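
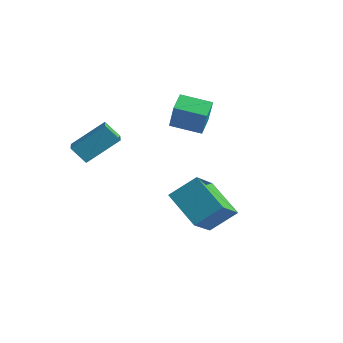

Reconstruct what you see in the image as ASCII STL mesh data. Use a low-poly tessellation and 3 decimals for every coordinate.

solid 
facet normal -0.684 0.667 -0.296
outer loop
vertex -1.333 -1.278 3.139
vertex -0.679 -0.963 2.339
vertex -2.149 -2.65 1.934
endloop
endfacet
facet normal -0.605 -0.291 0.741
outer loop
vertex -1.301 -3.477 2.301
vertex -1.333 -1.278 3.139
vertex -2.149 -2.65 1.934
endloop
endfacet
facet normal -0.684 0.667 -0.296
outer loop
vertex -2.149 -2.65 1.934
vertex -0.679 -0.963 2.339
vertex -1.495 -2.335 1.133
endloop
endfacet
facet normal -0.408 -0.686 -0.603
outer loop
vertex -1.495 -2.335 1.133
vertex -1.301 -3.477 2.301
vertex -2.149 -2.65 1.934
endloop
endfacet
facet normal 0.408 0.686 0.603
outer loop
vertex -1.333 -1.278 3.139
vertex 0.169 -1.79 2.706
vertex -0.679 -0.963 2.339
endloop
endfacet
facet normal -0.605 -0.291 0.741
outer loop
vertex -0.485 -2.105 3.507
vertex -1.333 -1.278 3.139
vertex -1.301 -3.477 2.301
endloop
endfacet
facet normal 0.408 0.686 0.603
outer loop
vertex -0.485 -2.105 3.507
vertex 0.169 -1.79 2.706
vertex -1.333 -1.278 3.139
endloop
endfacet
facet normal 0.605 0.292 -0.741
outer loop
vertex -0.679 -0.963 2.339
vertex 0.169 -1.79 2.706
vertex -1.495 -2.335 1.133
endloop
endfacet
facet normal -0.407 -0.686 -0.603
outer loop
vertex -0.647 -3.162 1.501
vertex -1.301 -3.477 2.301
vertex -1.495 -2.335 1.133
endloop
endfacet
facet normal 0.605 0.291 -0.741
outer loop
vertex -1.495 -2.335 1.133
vertex 0.169 -1.79 2.706
vertex -0.647 -3.162 1.501
endloop
endfacet
facet normal 0.684 -0.667 0.296
outer loop
vertex -0.647 -3.162 1.501
vertex -0.485 -2.105 3.507
vertex -1.301 -3.477 2.301
endloop
endfacet
facet normal 0.684 -0.667 0.296
outer loop
vertex 0.169 -1.79 2.706
vertex -0.485 -2.105 3.507
vertex -0.647 -3.162 1.501
endloop
endfacet
facet normal -0.853 0.133 0.504
outer loop
vertex 3.498 -0.384 1.021
vertex 3.0 1.205 -0.242
vertex 2.742 -1.421 0.015
endloop
endfacet
facet normal 0.238 -0.760 0.605
outer loop
vertex 4.56 -1.705 -1.058
vertex 3.498 -0.384 1.021
vertex 2.742 -1.421 0.015
endloop
endfacet
facet normal -0.853 0.133 0.504
outer loop
vertex 2.742 -1.421 0.015
vertex 3.0 1.205 -0.242
vertex 2.244 0.168 -1.248
endloop
endfacet
facet normal -0.464 -0.636 -0.617
outer loop
vertex 2.244 0.168 -1.248
vertex 4.56 -1.705 -1.058
vertex 2.742 -1.421 0.015
endloop
endfacet
facet normal 0.464 0.636 0.617
outer loop
vertex 3.498 -0.384 1.021
vertex 4.818 0.921 -1.315
vertex 3.0 1.205 -0.242
endloop
endfacet
facet normal 0.238 -0.760 0.605
outer loop
vertex 5.316 -0.668 -0.052
vertex 3.498 -0.384 1.021
vertex 4.56 -1.705 -1.058
endloop
endfacet
facet normal 0.464 0.636 0.617
outer loop
vertex 5.316 -0.668 -0.052
vertex 4.818 0.921 -1.315
vertex 3.498 -0.384 1.021
endloop
endfacet
facet normal -0.238 0.760 -0.605
outer loop
vertex 3.0 1.205 -0.242
vertex 4.818 0.921 -1.315
vertex 2.244 0.168 -1.248
endloop
endfacet
facet normal -0.464 -0.636 -0.617
outer loop
vertex 4.062 -0.116 -2.321
vertex 4.56 -1.705 -1.058
vertex 2.244 0.168 -1.248
endloop
endfacet
facet normal -0.238 0.760 -0.605
outer loop
vertex 2.244 0.168 -1.248
vertex 4.818 0.921 -1.315
vertex 4.062 -0.116 -2.321
endloop
endfacet
facet normal 0.853 -0.133 -0.504
outer loop
vertex 4.062 -0.116 -2.321
vertex 5.316 -0.668 -0.052
vertex 4.56 -1.705 -1.058
endloop
endfacet
facet normal 0.853 -0.133 -0.504
outer loop
vertex 4.818 0.921 -1.315
vertex 5.316 -0.668 -0.052
vertex 4.062 -0.116 -2.321
endloop
endfacet
facet normal -0.838 -0.498 0.223
outer loop
vertex -0.166 2.032 3.215
vertex -0.596 2.936 3.62
vertex -0.812 2.421 1.659
endloop
endfacet
facet normal 0.399 -0.837 -0.375
outer loop
vertex 0.536 3.224 1.3
vertex -0.166 2.032 3.215
vertex -0.812 2.421 1.659
endloop
endfacet
facet normal -0.837 -0.499 0.223
outer loop
vertex -0.812 2.421 1.659
vertex -0.596 2.936 3.62
vertex -1.243 3.325 2.064
endloop
endfacet
facet normal -0.374 0.225 -0.900
outer loop
vertex -1.243 3.325 2.064
vertex 0.536 3.224 1.3
vertex -0.812 2.421 1.659
endloop
endfacet
facet normal 0.374 -0.225 0.900
outer loop
vertex -0.166 2.032 3.215
vertex 0.752 3.739 3.261
vertex -0.596 2.936 3.62
endloop
endfacet
facet normal 0.398 -0.837 -0.375
outer loop
vertex 1.183 2.835 2.856
vertex -0.166 2.032 3.215
vertex 0.536 3.224 1.3
endloop
endfacet
facet normal 0.373 -0.225 0.900
outer loop
vertex 1.183 2.835 2.856
vertex 0.752 3.739 3.261
vertex -0.166 2.032 3.215
endloop
endfacet
facet normal -0.399 0.837 0.375
outer loop
vertex -0.596 2.936 3.62
vertex 0.752 3.739 3.261
vertex -1.243 3.325 2.064
endloop
endfacet
facet normal -0.374 0.225 -0.900
outer loop
vertex 0.106 4.128 1.705
vertex 0.536 3.224 1.3
vertex -1.243 3.325 2.064
endloop
endfacet
facet normal -0.399 0.837 0.375
outer loop
vertex -1.243 3.325 2.064
vertex 0.752 3.739 3.261
vertex 0.106 4.128 1.705
endloop
endfacet
facet normal 0.838 0.499 -0.224
outer loop
vertex 0.106 4.128 1.705
vertex 1.183 2.835 2.856
vertex 0.536 3.224 1.3
endloop
endfacet
facet normal 0.837 0.499 -0.223
outer loop
vertex 0.752 3.739 3.261
vertex 1.183 2.835 2.856
vertex 0.106 4.128 1.705
endloop
endfacet

endsolid


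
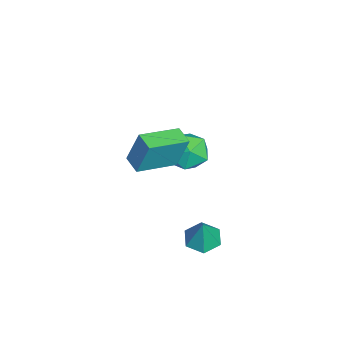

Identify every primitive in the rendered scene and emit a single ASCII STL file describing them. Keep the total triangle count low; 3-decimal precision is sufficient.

solid 
facet normal 0.189 0.210 0.959
outer loop
vertex -3.692 0.667 -1.563
vertex -3.657 -0.412 -1.334
vertex -2.736 0.119 -1.632
endloop
endfacet
facet normal 0.450 0.718 0.532
outer loop
vertex -3.692 0.667 -1.563
vertex -2.736 0.119 -1.632
vertex -3.005 0.86 -2.405
endloop
endfacet
facet normal -0.091 0.984 0.151
outer loop
vertex -3.692 0.667 -1.563
vertex -3.005 0.86 -2.405
vertex -4.091 0.787 -2.585
endloop
endfacet
facet normal -0.686 0.642 0.343
outer loop
vertex -3.692 0.667 -1.563
vertex -4.091 0.787 -2.585
vertex -4.495 0.001 -1.923
endloop
endfacet
facet normal -0.513 0.162 0.843
outer loop
vertex -3.692 0.667 -1.563
vertex -4.495 0.001 -1.923
vertex -3.657 -0.412 -1.334
endloop
endfacet
facet normal 0.908 0.411 0.078
outer loop
vertex -3.005 0.86 -2.405
vertex -2.736 0.119 -1.632
vertex -2.545 -0.101 -2.697
endloop
endfacet
facet normal 0.487 -0.412 0.770
outer loop
vertex -2.736 0.119 -1.632
vertex -3.657 -0.412 -1.334
vertex -2.949 -0.887 -2.035
endloop
endfacet
facet normal -0.650 -0.488 0.582
outer loop
vertex -3.657 -0.412 -1.334
vertex -4.495 0.001 -1.923
vertex -4.035 -0.96 -2.215
endloop
endfacet
facet normal -0.931 0.288 -0.226
outer loop
vertex -4.495 0.001 -1.923
vertex -4.091 0.787 -2.585
vertex -4.304 -0.219 -2.988
endloop
endfacet
facet normal 0.033 0.842 -0.538
outer loop
vertex -4.091 0.787 -2.585
vertex -3.005 0.86 -2.405
vertex -3.383 0.312 -3.286
endloop
endfacet
facet normal 0.686 -0.642 -0.343
outer loop
vertex -3.348 -0.767 -3.057
vertex -2.545 -0.101 -2.697
vertex -2.949 -0.887 -2.035
endloop
endfacet
facet normal 0.091 -0.984 -0.151
outer loop
vertex -3.348 -0.767 -3.057
vertex -2.949 -0.887 -2.035
vertex -4.035 -0.96 -2.215
endloop
endfacet
facet normal -0.450 -0.718 -0.532
outer loop
vertex -3.348 -0.767 -3.057
vertex -4.035 -0.96 -2.215
vertex -4.304 -0.219 -2.988
endloop
endfacet
facet normal -0.189 -0.210 -0.959
outer loop
vertex -3.348 -0.767 -3.057
vertex -4.304 -0.219 -2.988
vertex -3.383 0.312 -3.286
endloop
endfacet
facet normal 0.513 -0.162 -0.843
outer loop
vertex -3.348 -0.767 -3.057
vertex -3.383 0.312 -3.286
vertex -2.545 -0.101 -2.697
endloop
endfacet
facet normal 0.931 -0.288 0.226
outer loop
vertex -2.949 -0.887 -2.035
vertex -2.545 -0.101 -2.697
vertex -2.736 0.119 -1.632
endloop
endfacet
facet normal -0.033 -0.842 0.538
outer loop
vertex -4.035 -0.96 -2.215
vertex -2.949 -0.887 -2.035
vertex -3.657 -0.412 -1.334
endloop
endfacet
facet normal -0.908 -0.411 -0.078
outer loop
vertex -4.304 -0.219 -2.988
vertex -4.035 -0.96 -2.215
vertex -4.495 0.001 -1.923
endloop
endfacet
facet normal -0.487 0.412 -0.770
outer loop
vertex -3.383 0.312 -3.286
vertex -4.304 -0.219 -2.988
vertex -4.091 0.787 -2.585
endloop
endfacet
facet normal 0.650 0.488 -0.582
outer loop
vertex -2.545 -0.101 -2.697
vertex -3.383 0.312 -3.286
vertex -3.005 0.86 -2.405
endloop
endfacet
facet normal -0.352 -0.017 -0.936
outer loop
vertex 2.562 1.021 -3.56
vertex 1.791 0.927 -3.268
vertex 2.096 1.688 -3.397
endloop
endfacet
facet normal 0.827 0.542 0.148
outer loop
vertex 2.562 1.021 -3.56
vertex 2.096 1.688 -3.397
vertex 2.309 0.953 -1.892
endloop
endfacet
facet normal -0.352 -0.017 -0.936
outer loop
vertex 2.096 1.688 -3.397
vertex 1.791 0.927 -3.268
vertex 1.325 1.594 -3.105
endloop
endfacet
facet normal 0.054 0.900 0.432
outer loop
vertex 2.096 1.688 -3.397
vertex 1.325 1.594 -3.105
vertex 2.309 0.953 -1.892
endloop
endfacet
facet normal -0.353 -0.018 -0.935
outer loop
vertex 1.325 1.594 -3.105
vertex 1.791 0.927 -3.268
vertex 1.02 0.833 -2.975
endloop
endfacet
facet normal -0.618 0.367 0.695
outer loop
vertex 1.325 1.594 -3.105
vertex 1.02 0.833 -2.975
vertex 2.309 0.953 -1.892
endloop
endfacet
facet normal -0.353 -0.018 -0.935
outer loop
vertex 1.02 0.833 -2.975
vertex 1.791 0.927 -3.268
vertex 1.486 0.166 -3.138
endloop
endfacet
facet normal -0.518 -0.526 0.674
outer loop
vertex 1.02 0.833 -2.975
vertex 1.486 0.166 -3.138
vertex 2.309 0.953 -1.892
endloop
endfacet
facet normal -0.353 -0.018 -0.935
outer loop
vertex 1.486 0.166 -3.138
vertex 1.791 0.927 -3.268
vertex 2.257 0.26 -3.431
endloop
endfacet
facet normal 0.256 -0.885 0.390
outer loop
vertex 1.486 0.166 -3.138
vertex 2.257 0.26 -3.431
vertex 2.309 0.953 -1.892
endloop
endfacet
facet normal -0.352 -0.017 -0.936
outer loop
vertex 2.257 0.26 -3.431
vertex 1.791 0.927 -3.268
vertex 2.562 1.021 -3.56
endloop
endfacet
facet normal 0.928 -0.350 0.126
outer loop
vertex 2.257 0.26 -3.431
vertex 2.562 1.021 -3.56
vertex 2.309 0.953 -1.892
endloop
endfacet
facet normal -0.820 -0.530 0.215
outer loop
vertex -0.532 -1.875 1.3
vertex -1.678 -0.289 0.839
vertex -0.616 -2.419 -0.361
endloop
endfacet
facet normal 0.571 -0.789 0.229
outer loop
vertex 0.138 -1.931 -0.559
vertex -0.532 -1.875 1.3
vertex -0.616 -2.419 -0.361
endloop
endfacet
facet normal -0.820 -0.530 0.216
outer loop
vertex -0.616 -2.419 -0.361
vertex -1.678 -0.289 0.839
vertex -1.763 -0.833 -0.822
endloop
endfacet
facet normal -0.048 -0.311 -0.949
outer loop
vertex -1.763 -0.833 -0.822
vertex 0.138 -1.931 -0.559
vertex -0.616 -2.419 -0.361
endloop
endfacet
facet normal 0.048 0.311 0.949
outer loop
vertex -0.532 -1.875 1.3
vertex -0.924 0.199 0.641
vertex -1.678 -0.289 0.839
endloop
endfacet
facet normal 0.570 -0.789 0.229
outer loop
vertex 0.223 -1.387 1.102
vertex -0.532 -1.875 1.3
vertex 0.138 -1.931 -0.559
endloop
endfacet
facet normal 0.048 0.311 0.949
outer loop
vertex 0.223 -1.387 1.102
vertex -0.924 0.199 0.641
vertex -0.532 -1.875 1.3
endloop
endfacet
facet normal -0.571 0.789 -0.229
outer loop
vertex -1.678 -0.289 0.839
vertex -0.924 0.199 0.641
vertex -1.763 -0.833 -0.822
endloop
endfacet
facet normal -0.048 -0.311 -0.949
outer loop
vertex -1.008 -0.345 -1.02
vertex 0.138 -1.931 -0.559
vertex -1.763 -0.833 -0.822
endloop
endfacet
facet normal -0.570 0.789 -0.230
outer loop
vertex -1.763 -0.833 -0.822
vertex -0.924 0.199 0.641
vertex -1.008 -0.345 -1.02
endloop
endfacet
facet normal 0.820 0.530 -0.216
outer loop
vertex -1.008 -0.345 -1.02
vertex 0.223 -1.387 1.102
vertex 0.138 -1.931 -0.559
endloop
endfacet
facet normal 0.820 0.530 -0.215
outer loop
vertex -0.924 0.199 0.641
vertex 0.223 -1.387 1.102
vertex -1.008 -0.345 -1.02
endloop
endfacet

endsolid


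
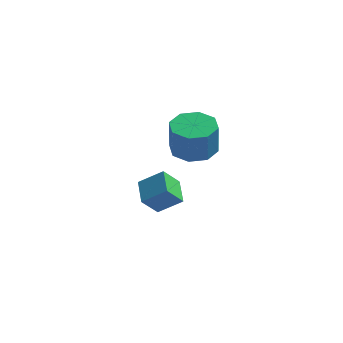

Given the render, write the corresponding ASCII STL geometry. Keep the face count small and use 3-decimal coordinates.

solid 
facet normal -0.808 -0.134 -0.574
outer loop
vertex -3.881 0.685 -0.537
vertex -4.279 1.703 -0.214
vertex -3.378 1.141 -1.351
endloop
endfacet
facet normal 0.350 -0.893 -0.284
outer loop
vertex -2.441 1.297 -0.686
vertex -3.881 0.685 -0.537
vertex -3.378 1.141 -1.351
endloop
endfacet
facet normal -0.808 -0.135 -0.573
outer loop
vertex -3.378 1.141 -1.351
vertex -4.279 1.703 -0.214
vertex -3.777 2.159 -1.029
endloop
endfacet
facet normal 0.474 0.429 -0.769
outer loop
vertex -3.777 2.159 -1.029
vertex -2.441 1.297 -0.686
vertex -3.378 1.141 -1.351
endloop
endfacet
facet normal -0.474 -0.429 0.769
outer loop
vertex -3.881 0.685 -0.537
vertex -3.342 1.859 0.451
vertex -4.279 1.703 -0.214
endloop
endfacet
facet normal 0.350 -0.893 -0.284
outer loop
vertex -2.943 0.841 0.129
vertex -3.881 0.685 -0.537
vertex -2.441 1.297 -0.686
endloop
endfacet
facet normal -0.474 -0.429 0.769
outer loop
vertex -2.943 0.841 0.129
vertex -3.342 1.859 0.451
vertex -3.881 0.685 -0.537
endloop
endfacet
facet normal -0.350 0.893 0.284
outer loop
vertex -4.279 1.703 -0.214
vertex -3.342 1.859 0.451
vertex -3.777 2.159 -1.029
endloop
endfacet
facet normal 0.474 0.429 -0.769
outer loop
vertex -2.839 2.315 -0.363
vertex -2.441 1.297 -0.686
vertex -3.777 2.159 -1.029
endloop
endfacet
facet normal -0.350 0.893 0.284
outer loop
vertex -3.777 2.159 -1.029
vertex -3.342 1.859 0.451
vertex -2.839 2.315 -0.363
endloop
endfacet
facet normal 0.808 0.134 0.573
outer loop
vertex -2.839 2.315 -0.363
vertex -2.943 0.841 0.129
vertex -2.441 1.297 -0.686
endloop
endfacet
facet normal 0.807 0.135 0.574
outer loop
vertex -3.342 1.859 0.451
vertex -2.943 0.841 0.129
vertex -2.839 2.315 -0.363
endloop
endfacet
facet normal -0.026 0.133 -0.991
outer loop
vertex -1.095 -0.629 3.173
vertex -1.738 -0.021 3.271
vertex -0.848 0.002 3.251
endloop
endfacet
facet normal 0.932 -0.356 -0.072
outer loop
vertex -1.095 -0.629 3.173
vertex -0.848 0.002 3.251
vertex -1.059 -0.806 4.511
endloop
endfacet
facet normal 0.932 -0.355 -0.072
outer loop
vertex -1.059 -0.806 4.511
vertex -0.848 0.002 3.251
vertex -0.813 -0.176 4.589
endloop
endfacet
facet normal 0.026 -0.133 0.991
outer loop
vertex -1.059 -0.806 4.511
vertex -0.813 -0.176 4.589
vertex -1.702 -0.199 4.609
endloop
endfacet
facet normal -0.026 0.132 -0.991
outer loop
vertex -0.848 0.002 3.251
vertex -1.738 -0.021 3.271
vertex -1.123 0.619 3.34
endloop
endfacet
facet normal 0.915 0.403 0.030
outer loop
vertex -0.848 0.002 3.251
vertex -1.123 0.619 3.34
vertex -0.813 -0.176 4.589
endloop
endfacet
facet normal 0.915 0.403 0.030
outer loop
vertex -0.813 -0.176 4.589
vertex -1.123 0.619 3.34
vertex -1.088 0.441 4.678
endloop
endfacet
facet normal 0.026 -0.131 0.991
outer loop
vertex -0.813 -0.176 4.589
vertex -1.088 0.441 4.678
vertex -1.702 -0.199 4.609
endloop
endfacet
facet normal -0.026 0.132 -0.991
outer loop
vertex -1.123 0.619 3.34
vertex -1.738 -0.021 3.271
vertex -1.757 0.861 3.389
endloop
endfacet
facet normal 0.362 0.925 0.114
outer loop
vertex -1.123 0.619 3.34
vertex -1.757 0.861 3.389
vertex -1.088 0.441 4.678
endloop
endfacet
facet normal 0.362 0.925 0.114
outer loop
vertex -1.088 0.441 4.678
vertex -1.757 0.861 3.389
vertex -1.722 0.683 4.727
endloop
endfacet
facet normal 0.026 -0.132 0.991
outer loop
vertex -1.088 0.441 4.678
vertex -1.722 0.683 4.727
vertex -1.702 -0.199 4.609
endloop
endfacet
facet normal -0.026 0.132 -0.991
outer loop
vertex -1.757 0.861 3.389
vertex -1.738 -0.021 3.271
vertex -2.381 0.586 3.369
endloop
endfacet
facet normal -0.403 0.906 0.131
outer loop
vertex -1.757 0.861 3.389
vertex -2.381 0.586 3.369
vertex -1.722 0.683 4.727
endloop
endfacet
facet normal -0.403 0.906 0.131
outer loop
vertex -1.722 0.683 4.727
vertex -2.381 0.586 3.369
vertex -2.345 0.409 4.707
endloop
endfacet
facet normal 0.026 -0.132 0.991
outer loop
vertex -1.722 0.683 4.727
vertex -2.345 0.409 4.707
vertex -1.702 -0.199 4.609
endloop
endfacet
facet normal -0.026 0.133 -0.991
outer loop
vertex -2.381 0.586 3.369
vertex -1.738 -0.021 3.271
vertex -2.627 -0.044 3.291
endloop
endfacet
facet normal -0.932 0.355 0.072
outer loop
vertex -2.381 0.586 3.369
vertex -2.627 -0.044 3.291
vertex -2.345 0.409 4.707
endloop
endfacet
facet normal -0.932 0.356 0.072
outer loop
vertex -2.345 0.409 4.707
vertex -2.627 -0.044 3.291
vertex -2.592 -0.222 4.629
endloop
endfacet
facet normal 0.026 -0.133 0.991
outer loop
vertex -2.345 0.409 4.707
vertex -2.592 -0.222 4.629
vertex -1.702 -0.199 4.609
endloop
endfacet
facet normal -0.026 0.131 -0.991
outer loop
vertex -2.627 -0.044 3.291
vertex -1.738 -0.021 3.271
vertex -2.352 -0.661 3.202
endloop
endfacet
facet normal -0.915 -0.403 -0.030
outer loop
vertex -2.627 -0.044 3.291
vertex -2.352 -0.661 3.202
vertex -2.592 -0.222 4.629
endloop
endfacet
facet normal -0.915 -0.403 -0.030
outer loop
vertex -2.592 -0.222 4.629
vertex -2.352 -0.661 3.202
vertex -2.317 -0.839 4.54
endloop
endfacet
facet normal 0.026 -0.132 0.991
outer loop
vertex -2.592 -0.222 4.629
vertex -2.317 -0.839 4.54
vertex -1.702 -0.199 4.609
endloop
endfacet
facet normal -0.026 0.132 -0.991
outer loop
vertex -2.352 -0.661 3.202
vertex -1.738 -0.021 3.271
vertex -1.718 -0.903 3.153
endloop
endfacet
facet normal -0.362 -0.925 -0.114
outer loop
vertex -2.352 -0.661 3.202
vertex -1.718 -0.903 3.153
vertex -2.317 -0.839 4.54
endloop
endfacet
facet normal -0.362 -0.925 -0.114
outer loop
vertex -2.317 -0.839 4.54
vertex -1.718 -0.903 3.153
vertex -1.683 -1.081 4.491
endloop
endfacet
facet normal 0.026 -0.132 0.991
outer loop
vertex -2.317 -0.839 4.54
vertex -1.683 -1.081 4.491
vertex -1.702 -0.199 4.609
endloop
endfacet
facet normal -0.026 0.132 -0.991
outer loop
vertex -1.718 -0.903 3.153
vertex -1.738 -0.021 3.271
vertex -1.095 -0.629 3.173
endloop
endfacet
facet normal 0.403 -0.906 -0.131
outer loop
vertex -1.718 -0.903 3.153
vertex -1.095 -0.629 3.173
vertex -1.683 -1.081 4.491
endloop
endfacet
facet normal 0.403 -0.906 -0.131
outer loop
vertex -1.683 -1.081 4.491
vertex -1.095 -0.629 3.173
vertex -1.059 -0.806 4.511
endloop
endfacet
facet normal 0.026 -0.132 0.991
outer loop
vertex -1.683 -1.081 4.491
vertex -1.059 -0.806 4.511
vertex -1.702 -0.199 4.609
endloop
endfacet

endsolid


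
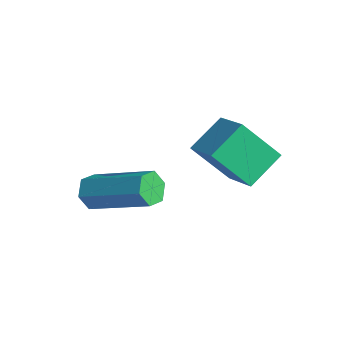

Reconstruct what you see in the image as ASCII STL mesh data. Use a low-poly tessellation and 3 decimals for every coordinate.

solid 
facet normal -0.766 -0.479 -0.428
outer loop
vertex -1.727 -3.059 -3.252
vertex -2.089 -2.793 -2.902
vertex -1.955 -2.559 -3.404
endloop
endfacet
facet normal 0.503 -0.033 -0.863
outer loop
vertex -1.727 -3.059 -3.252
vertex -1.955 -2.559 -3.404
vertex -0.148 -2.074 -2.369
endloop
endfacet
facet normal 0.503 -0.031 -0.864
outer loop
vertex -0.148 -2.074 -2.369
vertex -1.955 -2.559 -3.404
vertex -0.376 -1.574 -2.52
endloop
endfacet
facet normal 0.766 0.479 0.428
outer loop
vertex -0.148 -2.074 -2.369
vertex -0.376 -1.574 -2.52
vertex -0.511 -1.807 -2.018
endloop
endfacet
facet normal -0.767 -0.478 -0.428
outer loop
vertex -1.955 -2.559 -3.404
vertex -2.089 -2.793 -2.902
vertex -2.317 -2.292 -3.053
endloop
endfacet
facet normal -0.093 0.744 -0.662
outer loop
vertex -1.955 -2.559 -3.404
vertex -2.317 -2.292 -3.053
vertex -0.376 -1.574 -2.52
endloop
endfacet
facet normal -0.093 0.743 -0.663
outer loop
vertex -0.376 -1.574 -2.52
vertex -2.317 -2.292 -3.053
vertex -0.738 -1.307 -2.17
endloop
endfacet
facet normal 0.767 0.478 0.428
outer loop
vertex -0.376 -1.574 -2.52
vertex -0.738 -1.307 -2.17
vertex -0.511 -1.807 -2.018
endloop
endfacet
facet normal -0.766 -0.478 -0.429
outer loop
vertex -2.317 -2.292 -3.053
vertex -2.089 -2.793 -2.902
vertex -2.452 -2.526 -2.551
endloop
endfacet
facet normal -0.597 0.777 0.201
outer loop
vertex -2.317 -2.292 -3.053
vertex -2.452 -2.526 -2.551
vertex -0.738 -1.307 -2.17
endloop
endfacet
facet normal -0.597 0.777 0.201
outer loop
vertex -0.738 -1.307 -2.17
vertex -2.452 -2.526 -2.551
vertex -0.873 -1.541 -1.668
endloop
endfacet
facet normal 0.766 0.478 0.429
outer loop
vertex -0.738 -1.307 -2.17
vertex -0.873 -1.541 -1.668
vertex -0.511 -1.807 -2.018
endloop
endfacet
facet normal -0.766 -0.479 -0.428
outer loop
vertex -2.452 -2.526 -2.551
vertex -2.089 -2.793 -2.902
vertex -2.224 -3.026 -2.4
endloop
endfacet
facet normal -0.503 0.032 0.864
outer loop
vertex -2.452 -2.526 -2.551
vertex -2.224 -3.026 -2.4
vertex -0.873 -1.541 -1.668
endloop
endfacet
facet normal -0.504 0.033 0.863
outer loop
vertex -0.873 -1.541 -1.668
vertex -2.224 -3.026 -2.4
vertex -0.645 -2.041 -1.516
endloop
endfacet
facet normal 0.766 0.479 0.428
outer loop
vertex -0.873 -1.541 -1.668
vertex -0.645 -2.041 -1.516
vertex -0.511 -1.807 -2.018
endloop
endfacet
facet normal -0.767 -0.478 -0.428
outer loop
vertex -2.224 -3.026 -2.4
vertex -2.089 -2.793 -2.902
vertex -1.862 -3.293 -2.75
endloop
endfacet
facet normal 0.093 -0.743 0.663
outer loop
vertex -2.224 -3.026 -2.4
vertex -1.862 -3.293 -2.75
vertex -0.645 -2.041 -1.516
endloop
endfacet
facet normal 0.094 -0.744 0.662
outer loop
vertex -0.645 -2.041 -1.516
vertex -1.862 -3.293 -2.75
vertex -0.283 -2.308 -1.867
endloop
endfacet
facet normal 0.767 0.478 0.428
outer loop
vertex -0.645 -2.041 -1.516
vertex -0.283 -2.308 -1.867
vertex -0.511 -1.807 -2.018
endloop
endfacet
facet normal -0.766 -0.478 -0.429
outer loop
vertex -1.862 -3.293 -2.75
vertex -2.089 -2.793 -2.902
vertex -1.727 -3.059 -3.252
endloop
endfacet
facet normal 0.597 -0.777 -0.201
outer loop
vertex -1.862 -3.293 -2.75
vertex -1.727 -3.059 -3.252
vertex -0.283 -2.308 -1.867
endloop
endfacet
facet normal 0.597 -0.777 -0.201
outer loop
vertex -0.283 -2.308 -1.867
vertex -1.727 -3.059 -3.252
vertex -0.148 -2.074 -2.369
endloop
endfacet
facet normal 0.766 0.478 0.429
outer loop
vertex -0.283 -2.308 -1.867
vertex -0.148 -2.074 -2.369
vertex -0.511 -1.807 -2.018
endloop
endfacet
facet normal -0.912 0.042 -0.408
outer loop
vertex -0.48 0.211 0.077
vertex 0.075 1.068 -1.076
vertex -0.233 -0.835 -0.582
endloop
endfacet
facet normal -0.360 -0.557 0.749
outer loop
vertex 0.925 -0.888 -0.064
vertex -0.48 0.211 0.077
vertex -0.233 -0.835 -0.582
endloop
endfacet
facet normal -0.912 0.042 -0.407
outer loop
vertex -0.233 -0.835 -0.582
vertex 0.075 1.068 -1.076
vertex 0.321 0.023 -1.735
endloop
endfacet
facet normal 0.196 -0.829 -0.523
outer loop
vertex 0.321 0.023 -1.735
vertex 0.925 -0.888 -0.064
vertex -0.233 -0.835 -0.582
endloop
endfacet
facet normal -0.196 0.830 0.523
outer loop
vertex -0.48 0.211 0.077
vertex 1.233 1.015 -0.558
vertex 0.075 1.068 -1.076
endloop
endfacet
facet normal -0.360 -0.557 0.748
outer loop
vertex 0.679 0.157 0.595
vertex -0.48 0.211 0.077
vertex 0.925 -0.888 -0.064
endloop
endfacet
facet normal -0.195 0.829 0.523
outer loop
vertex 0.679 0.157 0.595
vertex 1.233 1.015 -0.558
vertex -0.48 0.211 0.077
endloop
endfacet
facet normal 0.360 0.557 -0.748
outer loop
vertex 0.075 1.068 -1.076
vertex 1.233 1.015 -0.558
vertex 0.321 0.023 -1.735
endloop
endfacet
facet normal 0.195 -0.830 -0.523
outer loop
vertex 1.48 -0.031 -1.217
vertex 0.925 -0.888 -0.064
vertex 0.321 0.023 -1.735
endloop
endfacet
facet normal 0.360 0.557 -0.748
outer loop
vertex 0.321 0.023 -1.735
vertex 1.233 1.015 -0.558
vertex 1.48 -0.031 -1.217
endloop
endfacet
facet normal 0.912 -0.042 0.408
outer loop
vertex 1.48 -0.031 -1.217
vertex 0.679 0.157 0.595
vertex 0.925 -0.888 -0.064
endloop
endfacet
facet normal 0.912 -0.041 0.408
outer loop
vertex 1.233 1.015 -0.558
vertex 0.679 0.157 0.595
vertex 1.48 -0.031 -1.217
endloop
endfacet

endsolid


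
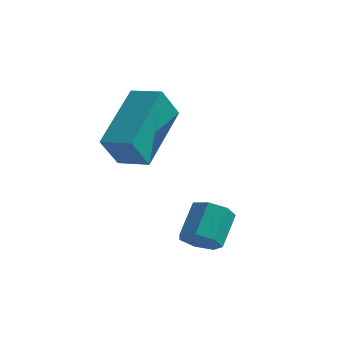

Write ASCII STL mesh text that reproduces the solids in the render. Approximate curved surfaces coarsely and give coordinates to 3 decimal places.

solid 
facet normal 0.047 -0.723 -0.690
outer loop
vertex 3.88 -2.803 -4.225
vertex 3.346 -2.958 -4.099
vertex 3.525 -2.578 -4.485
endloop
endfacet
facet normal 0.694 0.520 -0.497
outer loop
vertex 3.88 -2.803 -4.225
vertex 3.525 -2.578 -4.485
vertex 3.828 -2.008 -3.466
endloop
endfacet
facet normal 0.695 0.520 -0.497
outer loop
vertex 3.828 -2.008 -3.466
vertex 3.525 -2.578 -4.485
vertex 3.473 -1.783 -3.727
endloop
endfacet
facet normal -0.048 0.724 0.689
outer loop
vertex 3.828 -2.008 -3.466
vertex 3.473 -1.783 -3.727
vertex 3.294 -2.162 -3.341
endloop
endfacet
facet normal 0.048 -0.723 -0.689
outer loop
vertex 3.525 -2.578 -4.485
vertex 3.346 -2.958 -4.099
vertex 3.035 -2.639 -4.455
endloop
endfacet
facet normal -0.129 0.680 -0.722
outer loop
vertex 3.525 -2.578 -4.485
vertex 3.035 -2.639 -4.455
vertex 3.473 -1.783 -3.727
endloop
endfacet
facet normal -0.130 0.680 -0.721
outer loop
vertex 3.473 -1.783 -3.727
vertex 3.035 -2.639 -4.455
vertex 2.983 -1.844 -3.696
endloop
endfacet
facet normal -0.046 0.723 0.689
outer loop
vertex 3.473 -1.783 -3.727
vertex 2.983 -1.844 -3.696
vertex 3.294 -2.162 -3.341
endloop
endfacet
facet normal 0.048 -0.723 -0.689
outer loop
vertex 3.035 -2.639 -4.455
vertex 3.346 -2.958 -4.099
vertex 2.779 -2.94 -4.157
endloop
endfacet
facet normal -0.855 0.328 -0.402
outer loop
vertex 3.035 -2.639 -4.455
vertex 2.779 -2.94 -4.157
vertex 2.983 -1.844 -3.696
endloop
endfacet
facet normal -0.855 0.328 -0.402
outer loop
vertex 2.983 -1.844 -3.696
vertex 2.779 -2.94 -4.157
vertex 2.727 -2.145 -3.398
endloop
endfacet
facet normal -0.048 0.723 0.689
outer loop
vertex 2.983 -1.844 -3.696
vertex 2.727 -2.145 -3.398
vertex 3.294 -2.162 -3.341
endloop
endfacet
facet normal 0.047 -0.724 -0.688
outer loop
vertex 2.779 -2.94 -4.157
vertex 3.346 -2.958 -4.099
vertex 2.951 -3.254 -3.815
endloop
endfacet
facet normal -0.936 -0.272 0.221
outer loop
vertex 2.779 -2.94 -4.157
vertex 2.951 -3.254 -3.815
vertex 2.727 -2.145 -3.398
endloop
endfacet
facet normal -0.937 -0.272 0.220
outer loop
vertex 2.727 -2.145 -3.398
vertex 2.951 -3.254 -3.815
vertex 2.898 -2.459 -3.057
endloop
endfacet
facet normal -0.048 0.723 0.689
outer loop
vertex 2.727 -2.145 -3.398
vertex 2.898 -2.459 -3.057
vertex 3.294 -2.162 -3.341
endloop
endfacet
facet normal 0.046 -0.723 -0.689
outer loop
vertex 2.951 -3.254 -3.815
vertex 3.346 -2.958 -4.099
vertex 3.42 -3.345 -3.688
endloop
endfacet
facet normal -0.313 -0.666 0.677
outer loop
vertex 2.951 -3.254 -3.815
vertex 3.42 -3.345 -3.688
vertex 2.898 -2.459 -3.057
endloop
endfacet
facet normal -0.313 -0.666 0.677
outer loop
vertex 2.898 -2.459 -3.057
vertex 3.42 -3.345 -3.688
vertex 3.368 -2.55 -2.929
endloop
endfacet
facet normal -0.048 0.723 0.689
outer loop
vertex 2.898 -2.459 -3.057
vertex 3.368 -2.55 -2.929
vertex 3.294 -2.162 -3.341
endloop
endfacet
facet normal 0.048 -0.723 -0.689
outer loop
vertex 3.42 -3.345 -3.688
vertex 3.346 -2.958 -4.099
vertex 3.833 -3.144 -3.87
endloop
endfacet
facet normal 0.547 -0.559 0.623
outer loop
vertex 3.42 -3.345 -3.688
vertex 3.833 -3.144 -3.87
vertex 3.368 -2.55 -2.929
endloop
endfacet
facet normal 0.548 -0.558 0.623
outer loop
vertex 3.368 -2.55 -2.929
vertex 3.833 -3.144 -3.87
vertex 3.781 -2.349 -3.112
endloop
endfacet
facet normal -0.046 0.723 0.689
outer loop
vertex 3.368 -2.55 -2.929
vertex 3.781 -2.349 -3.112
vertex 3.294 -2.162 -3.341
endloop
endfacet
facet normal 0.048 -0.724 -0.689
outer loop
vertex 3.833 -3.144 -3.87
vertex 3.346 -2.958 -4.099
vertex 3.88 -2.803 -4.225
endloop
endfacet
facet normal 0.994 -0.032 0.101
outer loop
vertex 3.833 -3.144 -3.87
vertex 3.88 -2.803 -4.225
vertex 3.781 -2.349 -3.112
endloop
endfacet
facet normal 0.994 -0.032 0.101
outer loop
vertex 3.781 -2.349 -3.112
vertex 3.88 -2.803 -4.225
vertex 3.828 -2.008 -3.466
endloop
endfacet
facet normal -0.047 0.723 0.690
outer loop
vertex 3.781 -2.349 -3.112
vertex 3.828 -2.008 -3.466
vertex 3.294 -2.162 -3.341
endloop
endfacet
facet normal -0.992 0.037 -0.123
outer loop
vertex -0.317 0.195 -0.568
vertex -0.176 0.865 -1.504
vertex -0.226 -1.591 -1.832
endloop
endfacet
facet normal -0.120 -0.578 0.807
outer loop
vertex 0.716 -1.625 -1.716
vertex -0.317 0.195 -0.568
vertex -0.226 -1.591 -1.832
endloop
endfacet
facet normal -0.992 0.036 -0.122
outer loop
vertex -0.226 -1.591 -1.832
vertex -0.176 0.865 -1.504
vertex -0.086 -0.921 -2.769
endloop
endfacet
facet normal 0.042 -0.816 -0.577
outer loop
vertex -0.086 -0.921 -2.769
vertex 0.716 -1.625 -1.716
vertex -0.226 -1.591 -1.832
endloop
endfacet
facet normal -0.042 0.815 0.577
outer loop
vertex -0.317 0.195 -0.568
vertex 0.766 0.831 -1.388
vertex -0.176 0.865 -1.504
endloop
endfacet
facet normal -0.121 -0.578 0.807
outer loop
vertex 0.626 0.161 -0.451
vertex -0.317 0.195 -0.568
vertex 0.716 -1.625 -1.716
endloop
endfacet
facet normal -0.042 0.816 0.577
outer loop
vertex 0.626 0.161 -0.451
vertex 0.766 0.831 -1.388
vertex -0.317 0.195 -0.568
endloop
endfacet
facet normal 0.120 0.578 -0.807
outer loop
vertex -0.176 0.865 -1.504
vertex 0.766 0.831 -1.388
vertex -0.086 -0.921 -2.769
endloop
endfacet
facet normal 0.042 -0.815 -0.577
outer loop
vertex 0.857 -0.955 -2.652
vertex 0.716 -1.625 -1.716
vertex -0.086 -0.921 -2.769
endloop
endfacet
facet normal 0.121 0.578 -0.807
outer loop
vertex -0.086 -0.921 -2.769
vertex 0.766 0.831 -1.388
vertex 0.857 -0.955 -2.652
endloop
endfacet
facet normal 0.992 -0.037 0.123
outer loop
vertex 0.857 -0.955 -2.652
vertex 0.626 0.161 -0.451
vertex 0.716 -1.625 -1.716
endloop
endfacet
facet normal 0.992 -0.036 0.122
outer loop
vertex 0.766 0.831 -1.388
vertex 0.626 0.161 -0.451
vertex 0.857 -0.955 -2.652
endloop
endfacet

endsolid


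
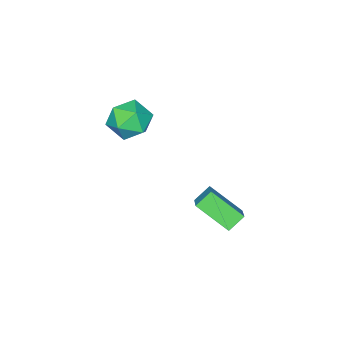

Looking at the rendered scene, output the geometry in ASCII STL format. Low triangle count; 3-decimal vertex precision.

solid 
facet normal -0.142 0.900 0.411
outer loop
vertex 2.37 -2.278 3.775
vertex 1.289 -2.625 4.16
vertex 2.254 -2.789 4.853
endloop
endfacet
facet normal 0.551 0.730 0.405
outer loop
vertex 2.37 -2.278 3.775
vertex 2.254 -2.789 4.853
vertex 3.173 -3.089 4.144
endloop
endfacet
facet normal 0.743 0.612 -0.272
outer loop
vertex 2.37 -2.278 3.775
vertex 3.173 -3.089 4.144
vertex 2.776 -3.11 3.013
endloop
endfacet
facet normal 0.168 0.709 -0.685
outer loop
vertex 2.37 -2.278 3.775
vertex 2.776 -3.11 3.013
vertex 1.612 -2.824 3.023
endloop
endfacet
facet normal -0.379 0.887 -0.263
outer loop
vertex 2.37 -2.278 3.775
vertex 1.612 -2.824 3.023
vertex 1.289 -2.625 4.16
endloop
endfacet
facet normal 0.631 0.119 0.767
outer loop
vertex 3.173 -3.089 4.144
vertex 2.254 -2.789 4.853
vertex 2.588 -3.936 4.757
endloop
endfacet
facet normal -0.491 0.395 0.777
outer loop
vertex 2.254 -2.789 4.853
vertex 1.289 -2.625 4.16
vertex 1.424 -3.65 4.767
endloop
endfacet
facet normal -0.872 0.376 -0.313
outer loop
vertex 1.289 -2.625 4.16
vertex 1.612 -2.824 3.023
vertex 1.027 -3.671 3.636
endloop
endfacet
facet normal 0.013 0.087 -0.996
outer loop
vertex 1.612 -2.824 3.023
vertex 2.776 -3.11 3.013
vertex 1.946 -3.971 2.927
endloop
endfacet
facet normal 0.942 -0.071 -0.329
outer loop
vertex 2.776 -3.11 3.013
vertex 3.173 -3.089 4.144
vertex 2.911 -4.135 3.62
endloop
endfacet
facet normal -0.168 -0.709 0.685
outer loop
vertex 1.83 -4.482 4.005
vertex 2.588 -3.936 4.757
vertex 1.424 -3.65 4.767
endloop
endfacet
facet normal -0.743 -0.612 0.272
outer loop
vertex 1.83 -4.482 4.005
vertex 1.424 -3.65 4.767
vertex 1.027 -3.671 3.636
endloop
endfacet
facet normal -0.551 -0.730 -0.405
outer loop
vertex 1.83 -4.482 4.005
vertex 1.027 -3.671 3.636
vertex 1.946 -3.971 2.927
endloop
endfacet
facet normal 0.142 -0.900 -0.411
outer loop
vertex 1.83 -4.482 4.005
vertex 1.946 -3.971 2.927
vertex 2.911 -4.135 3.62
endloop
endfacet
facet normal 0.379 -0.887 0.263
outer loop
vertex 1.83 -4.482 4.005
vertex 2.911 -4.135 3.62
vertex 2.588 -3.936 4.757
endloop
endfacet
facet normal -0.013 -0.087 0.996
outer loop
vertex 1.424 -3.65 4.767
vertex 2.588 -3.936 4.757
vertex 2.254 -2.789 4.853
endloop
endfacet
facet normal -0.942 0.071 0.329
outer loop
vertex 1.027 -3.671 3.636
vertex 1.424 -3.65 4.767
vertex 1.289 -2.625 4.16
endloop
endfacet
facet normal -0.631 -0.119 -0.767
outer loop
vertex 1.946 -3.971 2.927
vertex 1.027 -3.671 3.636
vertex 1.612 -2.824 3.023
endloop
endfacet
facet normal 0.491 -0.395 -0.777
outer loop
vertex 2.911 -4.135 3.62
vertex 1.946 -3.971 2.927
vertex 2.776 -3.11 3.013
endloop
endfacet
facet normal 0.872 -0.376 0.313
outer loop
vertex 2.588 -3.936 4.757
vertex 2.911 -4.135 3.62
vertex 3.173 -3.089 4.144
endloop
endfacet
facet normal -0.759 0.223 0.612
outer loop
vertex 2.072 1.606 1.639
vertex 1.596 3.185 0.474
vertex 1.155 0.727 0.823
endloop
endfacet
facet normal 0.236 -0.782 0.577
outer loop
vertex 1.944 0.495 0.186
vertex 2.072 1.606 1.639
vertex 1.155 0.727 0.823
endloop
endfacet
facet normal -0.759 0.223 0.612
outer loop
vertex 1.155 0.727 0.823
vertex 1.596 3.185 0.474
vertex 0.679 2.306 -0.342
endloop
endfacet
facet normal -0.608 -0.582 -0.541
outer loop
vertex 0.679 2.306 -0.342
vertex 1.944 0.495 0.186
vertex 1.155 0.727 0.823
endloop
endfacet
facet normal 0.608 0.582 0.541
outer loop
vertex 2.072 1.606 1.639
vertex 2.385 2.953 -0.163
vertex 1.596 3.185 0.474
endloop
endfacet
facet normal 0.236 -0.782 0.577
outer loop
vertex 2.861 1.374 1.002
vertex 2.072 1.606 1.639
vertex 1.944 0.495 0.186
endloop
endfacet
facet normal 0.608 0.582 0.541
outer loop
vertex 2.861 1.374 1.002
vertex 2.385 2.953 -0.163
vertex 2.072 1.606 1.639
endloop
endfacet
facet normal -0.236 0.782 -0.577
outer loop
vertex 1.596 3.185 0.474
vertex 2.385 2.953 -0.163
vertex 0.679 2.306 -0.342
endloop
endfacet
facet normal -0.608 -0.582 -0.541
outer loop
vertex 1.468 2.074 -0.979
vertex 1.944 0.495 0.186
vertex 0.679 2.306 -0.342
endloop
endfacet
facet normal -0.236 0.782 -0.577
outer loop
vertex 0.679 2.306 -0.342
vertex 2.385 2.953 -0.163
vertex 1.468 2.074 -0.979
endloop
endfacet
facet normal 0.759 -0.223 -0.612
outer loop
vertex 1.468 2.074 -0.979
vertex 2.861 1.374 1.002
vertex 1.944 0.495 0.186
endloop
endfacet
facet normal 0.759 -0.223 -0.612
outer loop
vertex 2.385 2.953 -0.163
vertex 2.861 1.374 1.002
vertex 1.468 2.074 -0.979
endloop
endfacet

endsolid


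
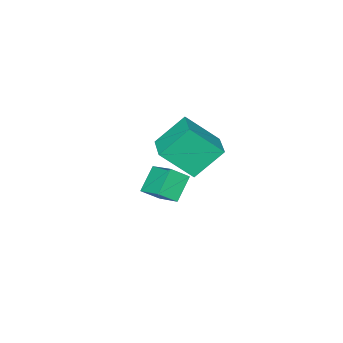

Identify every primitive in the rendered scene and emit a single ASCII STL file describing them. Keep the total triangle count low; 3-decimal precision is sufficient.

solid 
facet normal -0.669 0.429 -0.607
outer loop
vertex -3.907 -2.268 -1.214
vertex -2.788 -1.989 -2.249
vertex -4.201 -3.737 -1.929
endloop
endfacet
facet normal -0.722 -0.181 0.668
outer loop
vertex -3.432 -4.231 -1.231
vertex -3.907 -2.268 -1.214
vertex -4.201 -3.737 -1.929
endloop
endfacet
facet normal -0.669 0.429 -0.607
outer loop
vertex -4.201 -3.737 -1.929
vertex -2.788 -1.989 -2.249
vertex -3.082 -3.458 -2.964
endloop
endfacet
facet normal -0.178 -0.885 -0.431
outer loop
vertex -3.082 -3.458 -2.964
vertex -3.432 -4.231 -1.231
vertex -4.201 -3.737 -1.929
endloop
endfacet
facet normal 0.178 0.885 0.431
outer loop
vertex -3.907 -2.268 -1.214
vertex -2.019 -2.483 -1.551
vertex -2.788 -1.989 -2.249
endloop
endfacet
facet normal -0.722 -0.181 0.668
outer loop
vertex -3.138 -2.762 -0.516
vertex -3.907 -2.268 -1.214
vertex -3.432 -4.231 -1.231
endloop
endfacet
facet normal 0.178 0.885 0.431
outer loop
vertex -3.138 -2.762 -0.516
vertex -2.019 -2.483 -1.551
vertex -3.907 -2.268 -1.214
endloop
endfacet
facet normal 0.722 0.181 -0.668
outer loop
vertex -2.788 -1.989 -2.249
vertex -2.019 -2.483 -1.551
vertex -3.082 -3.458 -2.964
endloop
endfacet
facet normal -0.178 -0.885 -0.431
outer loop
vertex -2.313 -3.952 -2.266
vertex -3.432 -4.231 -1.231
vertex -3.082 -3.458 -2.964
endloop
endfacet
facet normal 0.722 0.181 -0.668
outer loop
vertex -3.082 -3.458 -2.964
vertex -2.019 -2.483 -1.551
vertex -2.313 -3.952 -2.266
endloop
endfacet
facet normal 0.669 -0.429 0.607
outer loop
vertex -2.313 -3.952 -2.266
vertex -3.138 -2.762 -0.516
vertex -3.432 -4.231 -1.231
endloop
endfacet
facet normal 0.669 -0.429 0.607
outer loop
vertex -2.019 -2.483 -1.551
vertex -3.138 -2.762 -0.516
vertex -2.313 -3.952 -2.266
endloop
endfacet
facet normal -0.620 -0.770 -0.154
outer loop
vertex -1.032 -1.711 3.004
vertex -2.25 -1.012 4.414
vertex -2.09 -0.564 1.523
endloop
endfacet
facet normal 0.612 -0.351 -0.709
outer loop
vertex -1.11 0.652 1.766
vertex -1.032 -1.711 3.004
vertex -2.09 -0.564 1.523
endloop
endfacet
facet normal -0.620 -0.770 -0.154
outer loop
vertex -2.09 -0.564 1.523
vertex -2.25 -1.012 4.414
vertex -3.307 0.134 2.934
endloop
endfacet
facet normal -0.492 0.534 -0.688
outer loop
vertex -3.307 0.134 2.934
vertex -1.11 0.652 1.766
vertex -2.09 -0.564 1.523
endloop
endfacet
facet normal 0.491 -0.533 0.689
outer loop
vertex -1.032 -1.711 3.004
vertex -1.27 0.204 4.657
vertex -2.25 -1.012 4.414
endloop
endfacet
facet normal 0.612 -0.351 -0.709
outer loop
vertex -0.053 -0.494 3.246
vertex -1.032 -1.711 3.004
vertex -1.11 0.652 1.766
endloop
endfacet
facet normal 0.492 -0.533 0.688
outer loop
vertex -0.053 -0.494 3.246
vertex -1.27 0.204 4.657
vertex -1.032 -1.711 3.004
endloop
endfacet
facet normal -0.612 0.351 0.709
outer loop
vertex -2.25 -1.012 4.414
vertex -1.27 0.204 4.657
vertex -3.307 0.134 2.934
endloop
endfacet
facet normal -0.492 0.533 -0.689
outer loop
vertex -2.328 1.351 3.176
vertex -1.11 0.652 1.766
vertex -3.307 0.134 2.934
endloop
endfacet
facet normal -0.612 0.351 0.709
outer loop
vertex -3.307 0.134 2.934
vertex -1.27 0.204 4.657
vertex -2.328 1.351 3.176
endloop
endfacet
facet normal 0.620 0.770 0.154
outer loop
vertex -2.328 1.351 3.176
vertex -0.053 -0.494 3.246
vertex -1.11 0.652 1.766
endloop
endfacet
facet normal 0.620 0.770 0.154
outer loop
vertex -1.27 0.204 4.657
vertex -0.053 -0.494 3.246
vertex -2.328 1.351 3.176
endloop
endfacet

endsolid


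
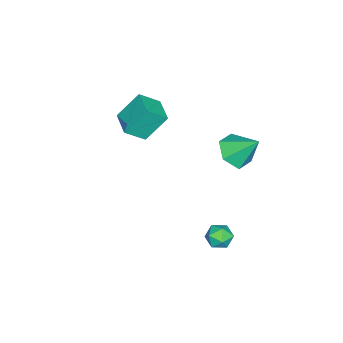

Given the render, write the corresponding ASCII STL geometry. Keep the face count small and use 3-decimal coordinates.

solid 
facet normal -0.021 -0.697 -0.716
outer loop
vertex -0.581 2.291 -1.671
vertex -1.318 1.797 -1.168
vertex -1.56 2.511 -1.856
endloop
endfacet
facet normal 0.258 0.930 -0.261
outer loop
vertex -0.581 2.291 -1.671
vertex -1.56 2.511 -1.856
vertex -1.282 2.963 0.028
endloop
endfacet
facet normal -0.021 -0.697 -0.716
outer loop
vertex -1.56 2.511 -1.856
vertex -1.318 1.797 -1.168
vertex -2.297 2.017 -1.353
endloop
endfacet
facet normal -0.601 0.793 -0.102
outer loop
vertex -1.56 2.511 -1.856
vertex -2.297 2.017 -1.353
vertex -1.282 2.963 0.028
endloop
endfacet
facet normal -0.022 -0.698 -0.716
outer loop
vertex -2.297 2.017 -1.353
vertex -1.318 1.797 -1.168
vertex -2.055 1.304 -0.665
endloop
endfacet
facet normal -0.849 0.189 0.494
outer loop
vertex -2.297 2.017 -1.353
vertex -2.055 1.304 -0.665
vertex -1.282 2.963 0.028
endloop
endfacet
facet normal -0.022 -0.698 -0.716
outer loop
vertex -2.055 1.304 -0.665
vertex -1.318 1.797 -1.168
vertex -1.076 1.084 -0.48
endloop
endfacet
facet normal -0.238 -0.278 0.931
outer loop
vertex -2.055 1.304 -0.665
vertex -1.076 1.084 -0.48
vertex -1.282 2.963 0.028
endloop
endfacet
facet normal -0.021 -0.698 -0.716
outer loop
vertex -1.076 1.084 -0.48
vertex -1.318 1.797 -1.168
vertex -0.339 1.578 -0.983
endloop
endfacet
facet normal 0.621 -0.141 0.771
outer loop
vertex -1.076 1.084 -0.48
vertex -0.339 1.578 -0.983
vertex -1.282 2.963 0.028
endloop
endfacet
facet normal -0.021 -0.698 -0.716
outer loop
vertex -0.339 1.578 -0.983
vertex -1.318 1.797 -1.168
vertex -0.581 2.291 -1.671
endloop
endfacet
facet normal 0.869 0.464 0.175
outer loop
vertex -0.339 1.578 -0.983
vertex -0.581 2.291 -1.671
vertex -1.282 2.963 0.028
endloop
endfacet
facet normal 0.380 0.924 -0.045
outer loop
vertex 3.218 3.23 -3.685
vertex 2.855 3.408 -3.096
vertex 3.515 3.139 -3.041
endloop
endfacet
facet normal 0.834 0.448 -0.322
outer loop
vertex 3.218 3.23 -3.685
vertex 3.515 3.139 -3.041
vertex 3.591 2.636 -3.544
endloop
endfacet
facet normal 0.504 0.113 -0.856
outer loop
vertex 3.218 3.23 -3.685
vertex 3.591 2.636 -3.544
vertex 2.978 2.595 -3.91
endloop
endfacet
facet normal -0.154 0.381 -0.911
outer loop
vertex 3.218 3.23 -3.685
vertex 2.978 2.595 -3.91
vertex 2.523 3.073 -3.633
endloop
endfacet
facet normal -0.230 0.883 -0.409
outer loop
vertex 3.218 3.23 -3.685
vertex 2.523 3.073 -3.633
vertex 2.855 3.408 -3.096
endloop
endfacet
facet normal 0.982 -0.036 0.184
outer loop
vertex 3.591 2.636 -3.544
vertex 3.515 3.139 -3.041
vertex 3.457 2.447 -2.867
endloop
endfacet
facet normal 0.247 0.736 0.630
outer loop
vertex 3.515 3.139 -3.041
vertex 2.855 3.408 -3.096
vertex 3.002 2.925 -2.59
endloop
endfacet
facet normal -0.741 0.670 0.040
outer loop
vertex 2.855 3.408 -3.096
vertex 2.523 3.073 -3.633
vertex 2.389 2.884 -2.956
endloop
endfacet
facet normal -0.619 -0.142 -0.772
outer loop
vertex 2.523 3.073 -3.633
vertex 2.978 2.595 -3.91
vertex 2.465 2.381 -3.459
endloop
endfacet
facet normal 0.446 -0.579 -0.682
outer loop
vertex 2.978 2.595 -3.91
vertex 3.591 2.636 -3.544
vertex 3.125 2.112 -3.404
endloop
endfacet
facet normal 0.154 -0.381 0.911
outer loop
vertex 2.762 2.29 -2.815
vertex 3.457 2.447 -2.867
vertex 3.002 2.925 -2.59
endloop
endfacet
facet normal -0.504 -0.113 0.856
outer loop
vertex 2.762 2.29 -2.815
vertex 3.002 2.925 -2.59
vertex 2.389 2.884 -2.956
endloop
endfacet
facet normal -0.834 -0.448 0.322
outer loop
vertex 2.762 2.29 -2.815
vertex 2.389 2.884 -2.956
vertex 2.465 2.381 -3.459
endloop
endfacet
facet normal -0.380 -0.924 0.045
outer loop
vertex 2.762 2.29 -2.815
vertex 2.465 2.381 -3.459
vertex 3.125 2.112 -3.404
endloop
endfacet
facet normal 0.230 -0.883 0.409
outer loop
vertex 2.762 2.29 -2.815
vertex 3.125 2.112 -3.404
vertex 3.457 2.447 -2.867
endloop
endfacet
facet normal 0.619 0.142 0.772
outer loop
vertex 3.002 2.925 -2.59
vertex 3.457 2.447 -2.867
vertex 3.515 3.139 -3.041
endloop
endfacet
facet normal -0.446 0.579 0.682
outer loop
vertex 2.389 2.884 -2.956
vertex 3.002 2.925 -2.59
vertex 2.855 3.408 -3.096
endloop
endfacet
facet normal -0.982 0.036 -0.184
outer loop
vertex 2.465 2.381 -3.459
vertex 2.389 2.884 -2.956
vertex 2.523 3.073 -3.633
endloop
endfacet
facet normal -0.247 -0.736 -0.630
outer loop
vertex 3.125 2.112 -3.404
vertex 2.465 2.381 -3.459
vertex 2.978 2.595 -3.91
endloop
endfacet
facet normal 0.741 -0.670 -0.040
outer loop
vertex 3.457 2.447 -2.867
vertex 3.125 2.112 -3.404
vertex 3.591 2.636 -3.544
endloop
endfacet
facet normal -0.366 0.498 0.787
outer loop
vertex -2.197 -3.432 0.513
vertex -1.085 -2.55 0.472
vertex -2.856 -2.639 -0.295
endloop
endfacet
facet normal -0.783 -0.621 0.029
outer loop
vertex -2.215 -3.51 -1.672
vertex -2.197 -3.432 0.513
vertex -2.856 -2.639 -0.295
endloop
endfacet
facet normal -0.366 0.498 0.786
outer loop
vertex -2.856 -2.639 -0.295
vertex -1.085 -2.55 0.472
vertex -1.744 -1.757 -0.337
endloop
endfacet
facet normal -0.503 0.605 -0.617
outer loop
vertex -1.744 -1.757 -0.337
vertex -2.215 -3.51 -1.672
vertex -2.856 -2.639 -0.295
endloop
endfacet
facet normal 0.503 -0.605 0.617
outer loop
vertex -2.197 -3.432 0.513
vertex -0.444 -3.421 -0.905
vertex -1.085 -2.55 0.472
endloop
endfacet
facet normal -0.783 -0.621 0.029
outer loop
vertex -1.556 -4.303 -0.863
vertex -2.197 -3.432 0.513
vertex -2.215 -3.51 -1.672
endloop
endfacet
facet normal 0.503 -0.605 0.617
outer loop
vertex -1.556 -4.303 -0.863
vertex -0.444 -3.421 -0.905
vertex -2.197 -3.432 0.513
endloop
endfacet
facet normal 0.783 0.621 -0.029
outer loop
vertex -1.085 -2.55 0.472
vertex -0.444 -3.421 -0.905
vertex -1.744 -1.757 -0.337
endloop
endfacet
facet normal -0.503 0.605 -0.617
outer loop
vertex -1.103 -2.628 -1.713
vertex -2.215 -3.51 -1.672
vertex -1.744 -1.757 -0.337
endloop
endfacet
facet normal 0.783 0.621 -0.029
outer loop
vertex -1.744 -1.757 -0.337
vertex -0.444 -3.421 -0.905
vertex -1.103 -2.628 -1.713
endloop
endfacet
facet normal 0.366 -0.498 -0.786
outer loop
vertex -1.103 -2.628 -1.713
vertex -1.556 -4.303 -0.863
vertex -2.215 -3.51 -1.672
endloop
endfacet
facet normal 0.365 -0.498 -0.787
outer loop
vertex -0.444 -3.421 -0.905
vertex -1.556 -4.303 -0.863
vertex -1.103 -2.628 -1.713
endloop
endfacet

endsolid


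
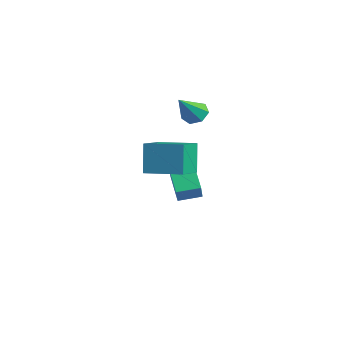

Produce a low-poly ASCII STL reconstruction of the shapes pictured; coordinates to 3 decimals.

solid 
facet normal -0.784 -0.605 -0.136
outer loop
vertex 1.593 -2.783 2.636
vertex 0.648 -1.411 1.982
vertex 2.163 -3.159 1.025
endloop
endfacet
facet normal 0.528 -0.767 0.366
outer loop
vertex 3.732 -1.949 1.298
vertex 1.593 -2.783 2.636
vertex 2.163 -3.159 1.025
endloop
endfacet
facet normal -0.784 -0.605 -0.136
outer loop
vertex 2.163 -3.159 1.025
vertex 0.648 -1.411 1.982
vertex 1.218 -1.787 0.371
endloop
endfacet
facet normal 0.326 -0.215 -0.921
outer loop
vertex 1.218 -1.787 0.371
vertex 3.732 -1.949 1.298
vertex 2.163 -3.159 1.025
endloop
endfacet
facet normal -0.326 0.215 0.921
outer loop
vertex 1.593 -2.783 2.636
vertex 2.217 -0.201 2.255
vertex 0.648 -1.411 1.982
endloop
endfacet
facet normal 0.528 -0.767 0.366
outer loop
vertex 3.162 -1.573 2.909
vertex 1.593 -2.783 2.636
vertex 3.732 -1.949 1.298
endloop
endfacet
facet normal -0.326 0.215 0.921
outer loop
vertex 3.162 -1.573 2.909
vertex 2.217 -0.201 2.255
vertex 1.593 -2.783 2.636
endloop
endfacet
facet normal -0.528 0.767 -0.366
outer loop
vertex 0.648 -1.411 1.982
vertex 2.217 -0.201 2.255
vertex 1.218 -1.787 0.371
endloop
endfacet
facet normal 0.326 -0.215 -0.921
outer loop
vertex 2.787 -0.577 0.644
vertex 3.732 -1.949 1.298
vertex 1.218 -1.787 0.371
endloop
endfacet
facet normal -0.528 0.767 -0.366
outer loop
vertex 1.218 -1.787 0.371
vertex 2.217 -0.201 2.255
vertex 2.787 -0.577 0.644
endloop
endfacet
facet normal 0.784 0.605 0.136
outer loop
vertex 2.787 -0.577 0.644
vertex 3.162 -1.573 2.909
vertex 3.732 -1.949 1.298
endloop
endfacet
facet normal 0.784 0.605 0.136
outer loop
vertex 2.217 -0.201 2.255
vertex 3.162 -1.573 2.909
vertex 2.787 -0.577 0.644
endloop
endfacet
facet normal -0.469 0.373 -0.800
outer loop
vertex -4.348 2.391 -3.624
vertex -3.813 3.554 -3.396
vertex -2.958 1.951 -4.644
endloop
endfacet
facet normal -0.412 -0.894 -0.175
outer loop
vertex -2.347 1.466 -3.604
vertex -4.348 2.391 -3.624
vertex -2.958 1.951 -4.644
endloop
endfacet
facet normal -0.469 0.373 -0.800
outer loop
vertex -2.958 1.951 -4.644
vertex -3.813 3.554 -3.396
vertex -2.422 3.113 -4.417
endloop
endfacet
facet normal 0.780 -0.248 -0.574
outer loop
vertex -2.422 3.113 -4.417
vertex -2.347 1.466 -3.604
vertex -2.958 1.951 -4.644
endloop
endfacet
facet normal -0.781 0.247 0.574
outer loop
vertex -4.348 2.391 -3.624
vertex -3.202 3.069 -2.356
vertex -3.813 3.554 -3.396
endloop
endfacet
facet normal -0.412 -0.894 -0.175
outer loop
vertex -3.738 1.907 -2.583
vertex -4.348 2.391 -3.624
vertex -2.347 1.466 -3.604
endloop
endfacet
facet normal -0.781 0.248 0.573
outer loop
vertex -3.738 1.907 -2.583
vertex -3.202 3.069 -2.356
vertex -4.348 2.391 -3.624
endloop
endfacet
facet normal 0.412 0.894 0.175
outer loop
vertex -3.813 3.554 -3.396
vertex -3.202 3.069 -2.356
vertex -2.422 3.113 -4.417
endloop
endfacet
facet normal 0.781 -0.247 -0.573
outer loop
vertex -1.812 2.629 -3.376
vertex -2.347 1.466 -3.604
vertex -2.422 3.113 -4.417
endloop
endfacet
facet normal 0.411 0.895 0.175
outer loop
vertex -2.422 3.113 -4.417
vertex -3.202 3.069 -2.356
vertex -1.812 2.629 -3.376
endloop
endfacet
facet normal 0.469 -0.373 0.800
outer loop
vertex -1.812 2.629 -3.376
vertex -3.738 1.907 -2.583
vertex -2.347 1.466 -3.604
endloop
endfacet
facet normal 0.469 -0.373 0.800
outer loop
vertex -3.202 3.069 -2.356
vertex -3.738 1.907 -2.583
vertex -1.812 2.629 -3.376
endloop
endfacet
facet normal -0.241 0.649 -0.722
outer loop
vertex -1.053 2.58 2.333
vertex -1.663 2.149 2.149
vertex -1.619 2.728 2.655
endloop
endfacet
facet normal 0.526 0.467 0.710
outer loop
vertex -1.053 2.58 2.333
vertex -1.619 2.728 2.655
vertex -1.197 0.891 3.551
endloop
endfacet
facet normal -0.241 0.649 -0.722
outer loop
vertex -1.619 2.728 2.655
vertex -1.663 2.149 2.149
vertex -2.219 2.44 2.596
endloop
endfacet
facet normal -0.266 0.372 0.889
outer loop
vertex -1.619 2.728 2.655
vertex -2.219 2.44 2.596
vertex -1.197 0.891 3.551
endloop
endfacet
facet normal -0.241 0.648 -0.722
outer loop
vertex -2.219 2.44 2.596
vertex -1.663 2.149 2.149
vertex -2.401 1.932 2.201
endloop
endfacet
facet normal -0.796 -0.167 0.581
outer loop
vertex -2.219 2.44 2.596
vertex -2.401 1.932 2.201
vertex -1.197 0.891 3.551
endloop
endfacet
facet normal -0.242 0.648 -0.722
outer loop
vertex -2.401 1.932 2.201
vertex -1.663 2.149 2.149
vertex -2.027 1.588 1.767
endloop
endfacet
facet normal -0.665 -0.746 0.018
outer loop
vertex -2.401 1.932 2.201
vertex -2.027 1.588 1.767
vertex -1.197 0.891 3.551
endloop
endfacet
facet normal -0.241 0.648 -0.722
outer loop
vertex -2.027 1.588 1.767
vertex -1.663 2.149 2.149
vertex -1.379 1.666 1.621
endloop
endfacet
facet normal 0.027 -0.927 -0.375
outer loop
vertex -2.027 1.588 1.767
vertex -1.379 1.666 1.621
vertex -1.197 0.891 3.551
endloop
endfacet
facet normal -0.241 0.648 -0.722
outer loop
vertex -1.379 1.666 1.621
vertex -1.663 2.149 2.149
vertex -0.946 2.108 1.873
endloop
endfacet
facet normal 0.761 -0.574 -0.302
outer loop
vertex -1.379 1.666 1.621
vertex -0.946 2.108 1.873
vertex -1.197 0.891 3.551
endloop
endfacet
facet normal -0.241 0.649 -0.722
outer loop
vertex -0.946 2.108 1.873
vertex -1.663 2.149 2.149
vertex -1.053 2.58 2.333
endloop
endfacet
facet normal 0.982 0.047 0.181
outer loop
vertex -0.946 2.108 1.873
vertex -1.053 2.58 2.333
vertex -1.197 0.891 3.551
endloop
endfacet

endsolid


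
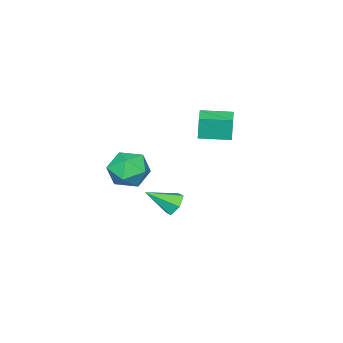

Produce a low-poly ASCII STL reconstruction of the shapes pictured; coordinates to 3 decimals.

solid 
facet normal -0.605 0.576 -0.549
outer loop
vertex 1.573 1.589 -1.973
vertex 1.231 1.037 -2.175
vertex 1.039 1.37 -1.614
endloop
endfacet
facet normal 0.335 0.497 0.801
outer loop
vertex 1.573 1.589 -1.973
vertex 1.039 1.37 -1.614
vertex 2.169 0.143 -1.325
endloop
endfacet
facet normal -0.606 0.575 -0.549
outer loop
vertex 1.039 1.37 -1.614
vertex 1.231 1.037 -2.175
vertex 0.697 0.818 -1.815
endloop
endfacet
facet normal -0.360 -0.114 0.926
outer loop
vertex 1.039 1.37 -1.614
vertex 0.697 0.818 -1.815
vertex 2.169 0.143 -1.325
endloop
endfacet
facet normal -0.606 0.577 -0.548
outer loop
vertex 0.697 0.818 -1.815
vertex 1.231 1.037 -2.175
vertex 0.888 0.485 -2.377
endloop
endfacet
facet normal -0.481 -0.816 0.320
outer loop
vertex 0.697 0.818 -1.815
vertex 0.888 0.485 -2.377
vertex 2.169 0.143 -1.325
endloop
endfacet
facet normal -0.605 0.577 -0.548
outer loop
vertex 0.888 0.485 -2.377
vertex 1.231 1.037 -2.175
vertex 1.422 0.704 -2.736
endloop
endfacet
facet normal 0.095 -0.907 -0.411
outer loop
vertex 0.888 0.485 -2.377
vertex 1.422 0.704 -2.736
vertex 2.169 0.143 -1.325
endloop
endfacet
facet normal -0.606 0.576 -0.548
outer loop
vertex 1.422 0.704 -2.736
vertex 1.231 1.037 -2.175
vertex 1.765 1.256 -2.535
endloop
endfacet
facet normal 0.791 -0.296 -0.536
outer loop
vertex 1.422 0.704 -2.736
vertex 1.765 1.256 -2.535
vertex 2.169 0.143 -1.325
endloop
endfacet
facet normal -0.606 0.576 -0.548
outer loop
vertex 1.765 1.256 -2.535
vertex 1.231 1.037 -2.175
vertex 1.573 1.589 -1.973
endloop
endfacet
facet normal 0.911 0.407 0.070
outer loop
vertex 1.765 1.256 -2.535
vertex 1.573 1.589 -1.973
vertex 2.169 0.143 -1.325
endloop
endfacet
facet normal -0.809 -0.587 -0.017
outer loop
vertex -2.632 -0.635 1.575
vertex -3.523 0.595 1.515
vertex -2.587 -0.661 0.346
endloop
endfacet
facet normal 0.586 -0.809 0.039
outer loop
vertex -1.697 -0.015 0.365
vertex -2.632 -0.635 1.575
vertex -2.587 -0.661 0.346
endloop
endfacet
facet normal -0.809 -0.587 -0.017
outer loop
vertex -2.587 -0.661 0.346
vertex -3.523 0.595 1.515
vertex -3.478 0.568 0.287
endloop
endfacet
facet normal 0.037 -0.021 -0.999
outer loop
vertex -3.478 0.568 0.287
vertex -1.697 -0.015 0.365
vertex -2.587 -0.661 0.346
endloop
endfacet
facet normal -0.037 0.022 0.999
outer loop
vertex -2.632 -0.635 1.575
vertex -2.633 1.241 1.534
vertex -3.523 0.595 1.515
endloop
endfacet
facet normal 0.587 -0.809 0.039
outer loop
vertex -1.742 0.012 1.593
vertex -2.632 -0.635 1.575
vertex -1.697 -0.015 0.365
endloop
endfacet
facet normal -0.036 0.022 0.999
outer loop
vertex -1.742 0.012 1.593
vertex -2.633 1.241 1.534
vertex -2.632 -0.635 1.575
endloop
endfacet
facet normal -0.586 0.809 -0.039
outer loop
vertex -3.523 0.595 1.515
vertex -2.633 1.241 1.534
vertex -3.478 0.568 0.287
endloop
endfacet
facet normal 0.036 -0.022 -0.999
outer loop
vertex -2.588 1.215 0.305
vertex -1.697 -0.015 0.365
vertex -3.478 0.568 0.287
endloop
endfacet
facet normal -0.587 0.809 -0.039
outer loop
vertex -3.478 0.568 0.287
vertex -2.633 1.241 1.534
vertex -2.588 1.215 0.305
endloop
endfacet
facet normal 0.809 0.587 0.017
outer loop
vertex -2.588 1.215 0.305
vertex -1.742 0.012 1.593
vertex -1.697 -0.015 0.365
endloop
endfacet
facet normal 0.809 0.587 0.017
outer loop
vertex -2.633 1.241 1.534
vertex -1.742 0.012 1.593
vertex -2.588 1.215 0.305
endloop
endfacet
facet normal -0.253 0.911 -0.325
outer loop
vertex 3.085 0.535 -0.396
vertex 2.156 0.459 0.114
vertex 3.001 0.87 0.609
endloop
endfacet
facet normal 0.455 0.856 -0.247
outer loop
vertex 3.085 0.535 -0.396
vertex 3.001 0.87 0.609
vertex 3.859 0.325 0.301
endloop
endfacet
facet normal 0.681 0.319 -0.660
outer loop
vertex 3.085 0.535 -0.396
vertex 3.859 0.325 0.301
vertex 3.544 -0.423 -0.385
endloop
endfacet
facet normal 0.112 0.042 -0.993
outer loop
vertex 3.085 0.535 -0.396
vertex 3.544 -0.423 -0.385
vertex 2.492 -0.34 -0.5
endloop
endfacet
facet normal -0.465 0.408 -0.786
outer loop
vertex 3.085 0.535 -0.396
vertex 2.492 -0.34 -0.5
vertex 2.156 0.459 0.114
endloop
endfacet
facet normal 0.589 0.683 0.432
outer loop
vertex 3.859 0.325 0.301
vertex 3.001 0.87 0.609
vertex 3.408 0.12 1.24
endloop
endfacet
facet normal -0.555 0.773 0.306
outer loop
vertex 3.001 0.87 0.609
vertex 2.156 0.459 0.114
vertex 2.356 0.203 1.125
endloop
endfacet
facet normal -0.897 -0.040 -0.440
outer loop
vertex 2.156 0.459 0.114
vertex 2.492 -0.34 -0.5
vertex 2.041 -0.545 0.439
endloop
endfacet
facet normal 0.035 -0.632 -0.774
outer loop
vertex 2.492 -0.34 -0.5
vertex 3.544 -0.423 -0.385
vertex 2.899 -1.09 0.131
endloop
endfacet
facet normal 0.954 -0.186 -0.236
outer loop
vertex 3.544 -0.423 -0.385
vertex 3.859 0.325 0.301
vertex 3.744 -0.679 0.626
endloop
endfacet
facet normal -0.112 -0.042 0.993
outer loop
vertex 2.815 -0.755 1.136
vertex 3.408 0.12 1.24
vertex 2.356 0.203 1.125
endloop
endfacet
facet normal -0.681 -0.319 0.660
outer loop
vertex 2.815 -0.755 1.136
vertex 2.356 0.203 1.125
vertex 2.041 -0.545 0.439
endloop
endfacet
facet normal -0.455 -0.856 0.247
outer loop
vertex 2.815 -0.755 1.136
vertex 2.041 -0.545 0.439
vertex 2.899 -1.09 0.131
endloop
endfacet
facet normal 0.253 -0.911 0.325
outer loop
vertex 2.815 -0.755 1.136
vertex 2.899 -1.09 0.131
vertex 3.744 -0.679 0.626
endloop
endfacet
facet normal 0.465 -0.408 0.786
outer loop
vertex 2.815 -0.755 1.136
vertex 3.744 -0.679 0.626
vertex 3.408 0.12 1.24
endloop
endfacet
facet normal -0.035 0.632 0.774
outer loop
vertex 2.356 0.203 1.125
vertex 3.408 0.12 1.24
vertex 3.001 0.87 0.609
endloop
endfacet
facet normal -0.954 0.186 0.236
outer loop
vertex 2.041 -0.545 0.439
vertex 2.356 0.203 1.125
vertex 2.156 0.459 0.114
endloop
endfacet
facet normal -0.589 -0.683 -0.432
outer loop
vertex 2.899 -1.09 0.131
vertex 2.041 -0.545 0.439
vertex 2.492 -0.34 -0.5
endloop
endfacet
facet normal 0.555 -0.773 -0.306
outer loop
vertex 3.744 -0.679 0.626
vertex 2.899 -1.09 0.131
vertex 3.544 -0.423 -0.385
endloop
endfacet
facet normal 0.897 0.040 0.440
outer loop
vertex 3.408 0.12 1.24
vertex 3.744 -0.679 0.626
vertex 3.859 0.325 0.301
endloop
endfacet

endsolid


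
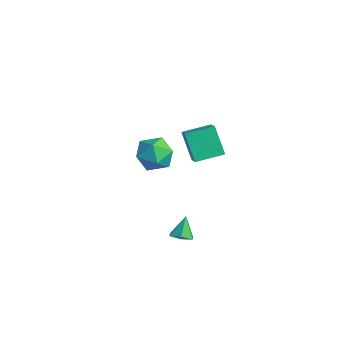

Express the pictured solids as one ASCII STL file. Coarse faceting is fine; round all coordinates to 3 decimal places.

solid 
facet normal -0.810 0.205 0.549
outer loop
vertex -2.079 -1.24 -0.223
vertex -1.775 -2.105 0.549
vertex -1.378 -0.986 0.716
endloop
endfacet
facet normal -0.574 0.790 0.215
outer loop
vertex -2.079 -1.24 -0.223
vertex -1.378 -0.986 0.716
vertex -1.133 -0.516 -0.359
endloop
endfacet
facet normal -0.574 0.659 -0.486
outer loop
vertex -2.079 -1.24 -0.223
vertex -1.133 -0.516 -0.359
vertex -1.379 -1.344 -1.19
endloop
endfacet
facet normal -0.810 -0.008 -0.586
outer loop
vertex -2.079 -1.24 -0.223
vertex -1.379 -1.344 -1.19
vertex -1.775 -2.326 -0.629
endloop
endfacet
facet normal -0.956 -0.288 0.054
outer loop
vertex -2.079 -1.24 -0.223
vertex -1.775 -2.326 -0.629
vertex -1.775 -2.105 0.549
endloop
endfacet
facet normal 0.101 0.903 0.418
outer loop
vertex -1.133 -0.516 -0.359
vertex -1.378 -0.986 0.716
vertex -0.245 -0.934 0.329
endloop
endfacet
facet normal -0.281 -0.043 0.959
outer loop
vertex -1.378 -0.986 0.716
vertex -1.775 -2.105 0.549
vertex -0.641 -1.916 0.89
endloop
endfacet
facet normal -0.518 -0.841 0.158
outer loop
vertex -1.775 -2.105 0.549
vertex -1.775 -2.326 -0.629
vertex -0.887 -2.744 0.059
endloop
endfacet
facet normal -0.282 -0.388 -0.878
outer loop
vertex -1.775 -2.326 -0.629
vertex -1.379 -1.344 -1.19
vertex -0.642 -2.274 -1.016
endloop
endfacet
facet normal 0.101 0.690 -0.717
outer loop
vertex -1.379 -1.344 -1.19
vertex -1.133 -0.516 -0.359
vertex -0.245 -1.155 -0.849
endloop
endfacet
facet normal 0.810 0.008 0.586
outer loop
vertex 0.059 -2.02 -0.077
vertex -0.245 -0.934 0.329
vertex -0.641 -1.916 0.89
endloop
endfacet
facet normal 0.574 -0.659 0.486
outer loop
vertex 0.059 -2.02 -0.077
vertex -0.641 -1.916 0.89
vertex -0.887 -2.744 0.059
endloop
endfacet
facet normal 0.574 -0.790 -0.215
outer loop
vertex 0.059 -2.02 -0.077
vertex -0.887 -2.744 0.059
vertex -0.642 -2.274 -1.016
endloop
endfacet
facet normal 0.810 -0.205 -0.549
outer loop
vertex 0.059 -2.02 -0.077
vertex -0.642 -2.274 -1.016
vertex -0.245 -1.155 -0.849
endloop
endfacet
facet normal 0.956 0.288 -0.054
outer loop
vertex 0.059 -2.02 -0.077
vertex -0.245 -1.155 -0.849
vertex -0.245 -0.934 0.329
endloop
endfacet
facet normal 0.282 0.388 0.878
outer loop
vertex -0.641 -1.916 0.89
vertex -0.245 -0.934 0.329
vertex -1.378 -0.986 0.716
endloop
endfacet
facet normal -0.101 -0.690 0.717
outer loop
vertex -0.887 -2.744 0.059
vertex -0.641 -1.916 0.89
vertex -1.775 -2.105 0.549
endloop
endfacet
facet normal -0.101 -0.903 -0.418
outer loop
vertex -0.642 -2.274 -1.016
vertex -0.887 -2.744 0.059
vertex -1.775 -2.326 -0.629
endloop
endfacet
facet normal 0.281 0.043 -0.959
outer loop
vertex -0.245 -1.155 -0.849
vertex -0.642 -2.274 -1.016
vertex -1.379 -1.344 -1.19
endloop
endfacet
facet normal 0.518 0.841 -0.158
outer loop
vertex -0.245 -0.934 0.329
vertex -0.245 -1.155 -0.849
vertex -1.133 -0.516 -0.359
endloop
endfacet
facet normal 0.280 -0.362 -0.889
outer loop
vertex 3.65 -2.542 -3.489
vertex 3.106 -2.22 -3.791
vertex 3.72 -1.89 -3.732
endloop
endfacet
facet normal 0.752 0.158 0.640
outer loop
vertex 3.65 -2.542 -3.489
vertex 3.72 -1.89 -3.732
vertex 2.734 -1.74 -2.609
endloop
endfacet
facet normal 0.280 -0.362 -0.889
outer loop
vertex 3.72 -1.89 -3.732
vertex 3.106 -2.22 -3.791
vertex 3.177 -1.568 -4.034
endloop
endfacet
facet normal 0.398 0.888 0.231
outer loop
vertex 3.72 -1.89 -3.732
vertex 3.177 -1.568 -4.034
vertex 2.734 -1.74 -2.609
endloop
endfacet
facet normal 0.280 -0.362 -0.889
outer loop
vertex 3.177 -1.568 -4.034
vertex 3.106 -2.22 -3.791
vertex 2.563 -1.898 -4.093
endloop
endfacet
facet normal -0.470 0.882 -0.040
outer loop
vertex 3.177 -1.568 -4.034
vertex 2.563 -1.898 -4.093
vertex 2.734 -1.74 -2.609
endloop
endfacet
facet normal 0.280 -0.361 -0.889
outer loop
vertex 2.563 -1.898 -4.093
vertex 3.106 -2.22 -3.791
vertex 2.492 -2.551 -3.85
endloop
endfacet
facet normal -0.985 0.144 0.098
outer loop
vertex 2.563 -1.898 -4.093
vertex 2.492 -2.551 -3.85
vertex 2.734 -1.74 -2.609
endloop
endfacet
facet normal 0.280 -0.361 -0.889
outer loop
vertex 2.492 -2.551 -3.85
vertex 3.106 -2.22 -3.791
vertex 3.035 -2.873 -3.548
endloop
endfacet
facet normal -0.631 -0.588 0.507
outer loop
vertex 2.492 -2.551 -3.85
vertex 3.035 -2.873 -3.548
vertex 2.734 -1.74 -2.609
endloop
endfacet
facet normal 0.280 -0.361 -0.889
outer loop
vertex 3.035 -2.873 -3.548
vertex 3.106 -2.22 -3.791
vertex 3.65 -2.542 -3.489
endloop
endfacet
facet normal 0.238 -0.581 0.778
outer loop
vertex 3.035 -2.873 -3.548
vertex 3.65 -2.542 -3.489
vertex 2.734 -1.74 -2.609
endloop
endfacet
facet normal -0.521 -0.046 0.853
outer loop
vertex 3.321 -2.143 4.313
vertex 3.663 -0.628 4.603
vertex 2.354 -1.814 3.74
endloop
endfacet
facet normal -0.217 -0.959 -0.184
outer loop
vertex 3.297 -1.732 2.197
vertex 3.321 -2.143 4.313
vertex 2.354 -1.814 3.74
endloop
endfacet
facet normal -0.521 -0.045 0.852
outer loop
vertex 2.354 -1.814 3.74
vertex 3.663 -0.628 4.603
vertex 2.697 -0.3 4.03
endloop
endfacet
facet normal -0.826 0.281 -0.490
outer loop
vertex 2.697 -0.3 4.03
vertex 3.297 -1.732 2.197
vertex 2.354 -1.814 3.74
endloop
endfacet
facet normal 0.826 -0.280 0.490
outer loop
vertex 3.321 -2.143 4.313
vertex 4.606 -0.546 3.06
vertex 3.663 -0.628 4.603
endloop
endfacet
facet normal -0.217 -0.959 -0.184
outer loop
vertex 4.263 -2.06 2.77
vertex 3.321 -2.143 4.313
vertex 3.297 -1.732 2.197
endloop
endfacet
facet normal 0.826 -0.281 0.489
outer loop
vertex 4.263 -2.06 2.77
vertex 4.606 -0.546 3.06
vertex 3.321 -2.143 4.313
endloop
endfacet
facet normal 0.217 0.959 0.183
outer loop
vertex 3.663 -0.628 4.603
vertex 4.606 -0.546 3.06
vertex 2.697 -0.3 4.03
endloop
endfacet
facet normal -0.826 0.280 -0.489
outer loop
vertex 3.639 -0.217 2.487
vertex 3.297 -1.732 2.197
vertex 2.697 -0.3 4.03
endloop
endfacet
facet normal 0.217 0.959 0.184
outer loop
vertex 2.697 -0.3 4.03
vertex 4.606 -0.546 3.06
vertex 3.639 -0.217 2.487
endloop
endfacet
facet normal 0.521 0.046 -0.852
outer loop
vertex 3.639 -0.217 2.487
vertex 4.263 -2.06 2.77
vertex 3.297 -1.732 2.197
endloop
endfacet
facet normal 0.521 0.045 -0.853
outer loop
vertex 4.606 -0.546 3.06
vertex 4.263 -2.06 2.77
vertex 3.639 -0.217 2.487
endloop
endfacet

endsolid


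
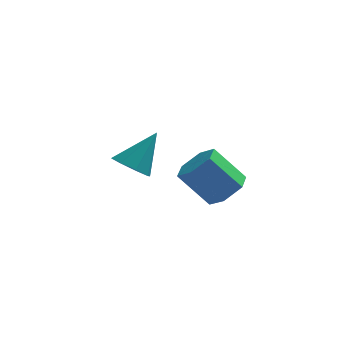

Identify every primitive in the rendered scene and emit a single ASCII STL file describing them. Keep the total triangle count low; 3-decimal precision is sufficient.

solid 
facet normal 0.655 -0.102 -0.749
outer loop
vertex 2.001 -3.609 2.453
vertex 1.325 -4.006 1.916
vertex 1.454 -3.064 1.9
endloop
endfacet
facet normal 0.489 0.813 0.317
outer loop
vertex 2.001 -3.609 2.453
vertex 1.454 -3.064 1.9
vertex 0.771 -3.418 3.861
endloop
endfacet
facet normal 0.489 0.813 0.317
outer loop
vertex 0.771 -3.418 3.861
vertex 1.454 -3.064 1.9
vertex 0.223 -2.873 3.309
endloop
endfacet
facet normal -0.654 0.101 0.749
outer loop
vertex 0.771 -3.418 3.861
vertex 0.223 -2.873 3.309
vertex 0.095 -3.814 3.324
endloop
endfacet
facet normal 0.655 -0.102 -0.749
outer loop
vertex 1.454 -3.064 1.9
vertex 1.325 -4.006 1.916
vertex 0.778 -3.46 1.363
endloop
endfacet
facet normal -0.255 0.903 -0.345
outer loop
vertex 1.454 -3.064 1.9
vertex 0.778 -3.46 1.363
vertex 0.223 -2.873 3.309
endloop
endfacet
facet normal -0.255 0.903 -0.345
outer loop
vertex 0.223 -2.873 3.309
vertex 0.778 -3.46 1.363
vertex -0.453 -3.269 2.771
endloop
endfacet
facet normal -0.655 0.101 0.749
outer loop
vertex 0.223 -2.873 3.309
vertex -0.453 -3.269 2.771
vertex 0.095 -3.814 3.324
endloop
endfacet
facet normal 0.655 -0.102 -0.749
outer loop
vertex 0.778 -3.46 1.363
vertex 1.325 -4.006 1.916
vertex 0.649 -4.402 1.379
endloop
endfacet
facet normal -0.744 0.091 -0.662
outer loop
vertex 0.778 -3.46 1.363
vertex 0.649 -4.402 1.379
vertex -0.453 -3.269 2.771
endloop
endfacet
facet normal -0.744 0.090 -0.662
outer loop
vertex -0.453 -3.269 2.771
vertex 0.649 -4.402 1.379
vertex -0.581 -4.211 2.787
endloop
endfacet
facet normal -0.655 0.102 0.749
outer loop
vertex -0.453 -3.269 2.771
vertex -0.581 -4.211 2.787
vertex 0.095 -3.814 3.324
endloop
endfacet
facet normal 0.654 -0.101 -0.749
outer loop
vertex 0.649 -4.402 1.379
vertex 1.325 -4.006 1.916
vertex 1.197 -4.947 1.931
endloop
endfacet
facet normal -0.489 -0.813 -0.317
outer loop
vertex 0.649 -4.402 1.379
vertex 1.197 -4.947 1.931
vertex -0.581 -4.211 2.787
endloop
endfacet
facet normal -0.489 -0.813 -0.317
outer loop
vertex -0.581 -4.211 2.787
vertex 1.197 -4.947 1.931
vertex -0.034 -4.756 3.34
endloop
endfacet
facet normal -0.655 0.102 0.749
outer loop
vertex -0.581 -4.211 2.787
vertex -0.034 -4.756 3.34
vertex 0.095 -3.814 3.324
endloop
endfacet
facet normal 0.655 -0.101 -0.749
outer loop
vertex 1.197 -4.947 1.931
vertex 1.325 -4.006 1.916
vertex 1.873 -4.551 2.469
endloop
endfacet
facet normal 0.255 -0.903 0.345
outer loop
vertex 1.197 -4.947 1.931
vertex 1.873 -4.551 2.469
vertex -0.034 -4.756 3.34
endloop
endfacet
facet normal 0.255 -0.903 0.345
outer loop
vertex -0.034 -4.756 3.34
vertex 1.873 -4.551 2.469
vertex 0.642 -4.36 3.877
endloop
endfacet
facet normal -0.655 0.102 0.749
outer loop
vertex -0.034 -4.756 3.34
vertex 0.642 -4.36 3.877
vertex 0.095 -3.814 3.324
endloop
endfacet
facet normal 0.655 -0.102 -0.749
outer loop
vertex 1.873 -4.551 2.469
vertex 1.325 -4.006 1.916
vertex 2.001 -3.609 2.453
endloop
endfacet
facet normal 0.744 -0.090 0.662
outer loop
vertex 1.873 -4.551 2.469
vertex 2.001 -3.609 2.453
vertex 0.642 -4.36 3.877
endloop
endfacet
facet normal 0.744 -0.091 0.662
outer loop
vertex 0.642 -4.36 3.877
vertex 2.001 -3.609 2.453
vertex 0.771 -3.418 3.861
endloop
endfacet
facet normal -0.655 0.102 0.749
outer loop
vertex 0.642 -4.36 3.877
vertex 0.771 -3.418 3.861
vertex 0.095 -3.814 3.324
endloop
endfacet
facet normal -0.493 -0.437 -0.752
outer loop
vertex -1.947 0.75 -0.246
vertex -2.729 0.708 0.291
vertex -2.364 1.341 -0.316
endloop
endfacet
facet normal 0.795 0.525 -0.305
outer loop
vertex -1.947 0.75 -0.246
vertex -2.364 1.341 -0.316
vertex -1.711 1.612 1.849
endloop
endfacet
facet normal -0.493 -0.437 -0.752
outer loop
vertex -2.364 1.341 -0.316
vertex -2.729 0.708 0.291
vertex -2.996 1.561 -0.03
endloop
endfacet
facet normal 0.244 0.951 -0.193
outer loop
vertex -2.364 1.341 -0.316
vertex -2.996 1.561 -0.03
vertex -1.711 1.612 1.849
endloop
endfacet
facet normal -0.492 -0.437 -0.752
outer loop
vertex -2.996 1.561 -0.03
vertex -2.729 0.708 0.291
vertex -3.471 1.282 0.443
endloop
endfacet
facet normal -0.336 0.919 0.205
outer loop
vertex -2.996 1.561 -0.03
vertex -3.471 1.282 0.443
vertex -1.711 1.612 1.849
endloop
endfacet
facet normal -0.492 -0.437 -0.753
outer loop
vertex -3.471 1.282 0.443
vertex -2.729 0.708 0.291
vertex -3.512 0.666 0.827
endloop
endfacet
facet normal -0.608 0.449 0.655
outer loop
vertex -3.471 1.282 0.443
vertex -3.512 0.666 0.827
vertex -1.711 1.612 1.849
endloop
endfacet
facet normal -0.492 -0.436 -0.753
outer loop
vertex -3.512 0.666 0.827
vertex -2.729 0.708 0.291
vertex -3.095 0.074 0.897
endloop
endfacet
facet normal -0.410 -0.184 0.893
outer loop
vertex -3.512 0.666 0.827
vertex -3.095 0.074 0.897
vertex -1.711 1.612 1.849
endloop
endfacet
facet normal -0.492 -0.436 -0.754
outer loop
vertex -3.095 0.074 0.897
vertex -2.729 0.708 0.291
vertex -2.463 -0.146 0.612
endloop
endfacet
facet normal 0.140 -0.609 0.781
outer loop
vertex -3.095 0.074 0.897
vertex -2.463 -0.146 0.612
vertex -1.711 1.612 1.849
endloop
endfacet
facet normal -0.493 -0.436 -0.753
outer loop
vertex -2.463 -0.146 0.612
vertex -2.729 0.708 0.291
vertex -1.988 0.134 0.139
endloop
endfacet
facet normal 0.721 -0.578 0.382
outer loop
vertex -2.463 -0.146 0.612
vertex -1.988 0.134 0.139
vertex -1.711 1.612 1.849
endloop
endfacet
facet normal -0.493 -0.437 -0.752
outer loop
vertex -1.988 0.134 0.139
vertex -2.729 0.708 0.291
vertex -1.947 0.75 -0.246
endloop
endfacet
facet normal 0.992 -0.108 -0.067
outer loop
vertex -1.988 0.134 0.139
vertex -1.947 0.75 -0.246
vertex -1.711 1.612 1.849
endloop
endfacet

endsolid
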